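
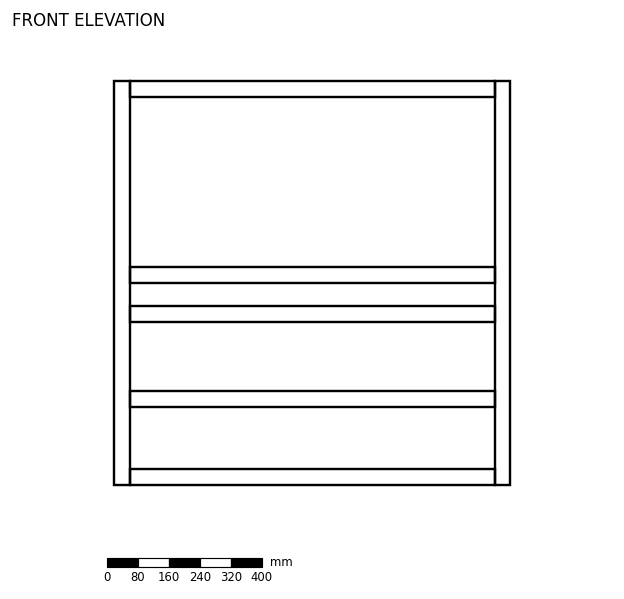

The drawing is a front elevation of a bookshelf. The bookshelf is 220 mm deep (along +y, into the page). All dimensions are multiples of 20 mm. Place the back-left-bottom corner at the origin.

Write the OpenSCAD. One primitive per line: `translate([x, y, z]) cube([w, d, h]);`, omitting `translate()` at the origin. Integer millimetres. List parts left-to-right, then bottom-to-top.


cube([40, 220, 1040]);
translate([40, 0, 0]) cube([940, 220, 40]);
translate([40, 0, 200]) cube([940, 220, 40]);
translate([40, 0, 420]) cube([940, 220, 40]);
translate([40, 0, 520]) cube([940, 220, 40]);
translate([40, 0, 1000]) cube([940, 220, 40]);
translate([980, 0, 0]) cube([40, 220, 1040]);


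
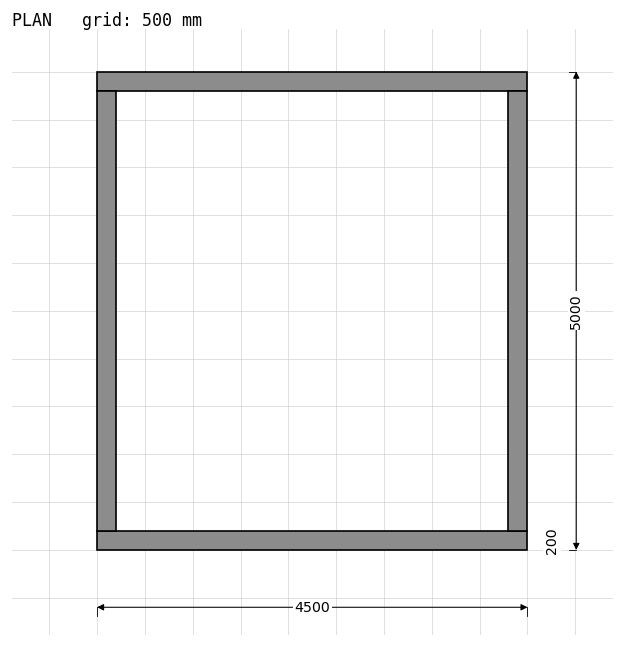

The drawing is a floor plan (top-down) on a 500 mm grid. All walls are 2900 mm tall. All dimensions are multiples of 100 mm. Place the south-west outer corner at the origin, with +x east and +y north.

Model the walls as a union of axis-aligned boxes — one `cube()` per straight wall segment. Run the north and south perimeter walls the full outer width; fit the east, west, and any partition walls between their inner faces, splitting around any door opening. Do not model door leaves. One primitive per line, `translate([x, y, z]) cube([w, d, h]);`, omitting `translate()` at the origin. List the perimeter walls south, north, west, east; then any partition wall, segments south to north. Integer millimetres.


cube([4500, 200, 2900]);
translate([0, 4800, 0]) cube([4500, 200, 2900]);
translate([0, 200, 0]) cube([200, 4600, 2900]);
translate([4300, 200, 0]) cube([200, 4600, 2900]);


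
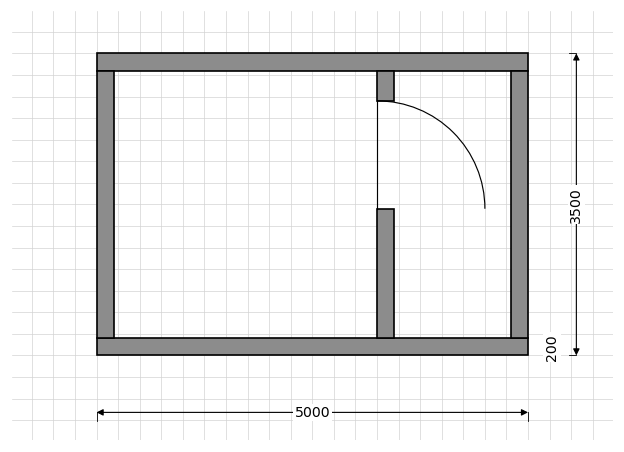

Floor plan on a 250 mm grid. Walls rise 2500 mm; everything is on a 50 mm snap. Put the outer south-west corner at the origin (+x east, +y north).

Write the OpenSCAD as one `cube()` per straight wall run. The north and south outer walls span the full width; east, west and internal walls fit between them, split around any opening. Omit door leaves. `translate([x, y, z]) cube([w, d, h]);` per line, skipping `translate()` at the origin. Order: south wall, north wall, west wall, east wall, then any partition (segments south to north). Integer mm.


cube([5000, 200, 2500]);
translate([0, 3300, 0]) cube([5000, 200, 2500]);
translate([0, 200, 0]) cube([200, 3100, 2500]);
translate([4800, 200, 0]) cube([200, 3100, 2500]);
translate([3250, 200, 0]) cube([200, 1500, 2500]);
translate([3250, 2950, 0]) cube([200, 350, 2500]);


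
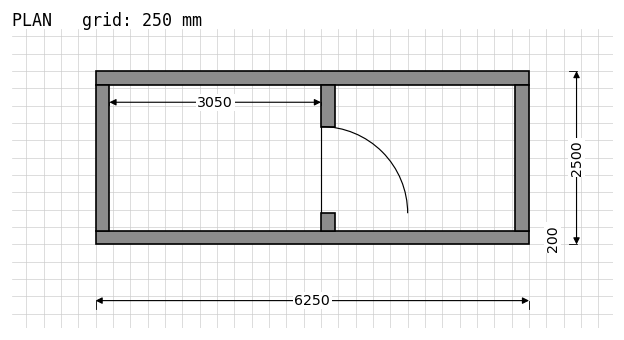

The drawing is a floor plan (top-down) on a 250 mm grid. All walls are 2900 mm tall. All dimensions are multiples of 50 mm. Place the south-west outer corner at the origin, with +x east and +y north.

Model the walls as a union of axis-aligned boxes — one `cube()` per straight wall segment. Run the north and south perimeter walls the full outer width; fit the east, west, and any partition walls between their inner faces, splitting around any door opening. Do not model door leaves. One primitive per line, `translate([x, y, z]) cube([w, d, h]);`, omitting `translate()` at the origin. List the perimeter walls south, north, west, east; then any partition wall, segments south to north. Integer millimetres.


cube([6250, 200, 2900]);
translate([0, 2300, 0]) cube([6250, 200, 2900]);
translate([0, 200, 0]) cube([200, 2100, 2900]);
translate([6050, 200, 0]) cube([200, 2100, 2900]);
translate([3250, 200, 0]) cube([200, 250, 2900]);
translate([3250, 1700, 0]) cube([200, 600, 2900]);


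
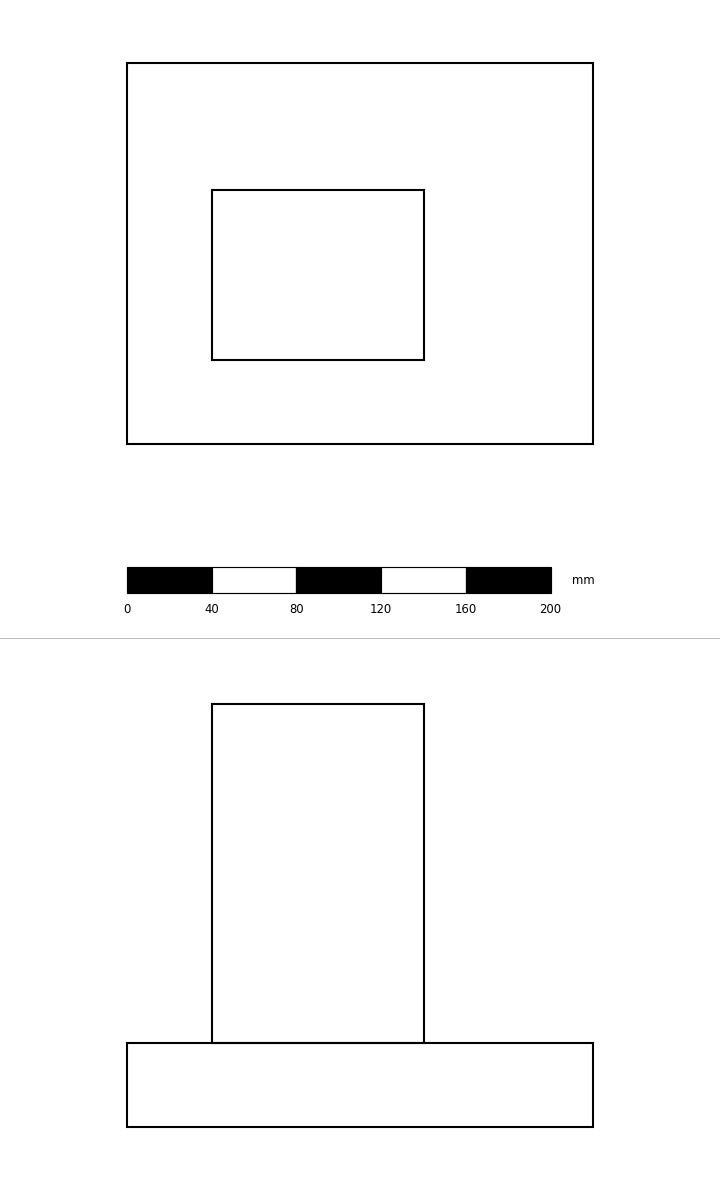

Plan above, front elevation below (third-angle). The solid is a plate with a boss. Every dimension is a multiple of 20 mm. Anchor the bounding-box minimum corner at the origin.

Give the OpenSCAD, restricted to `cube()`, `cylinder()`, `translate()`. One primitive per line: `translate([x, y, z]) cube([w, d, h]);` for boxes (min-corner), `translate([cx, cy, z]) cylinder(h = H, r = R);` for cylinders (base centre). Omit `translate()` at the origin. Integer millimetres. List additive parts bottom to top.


cube([220, 180, 40]);
translate([40, 40, 40]) cube([100, 80, 160]);


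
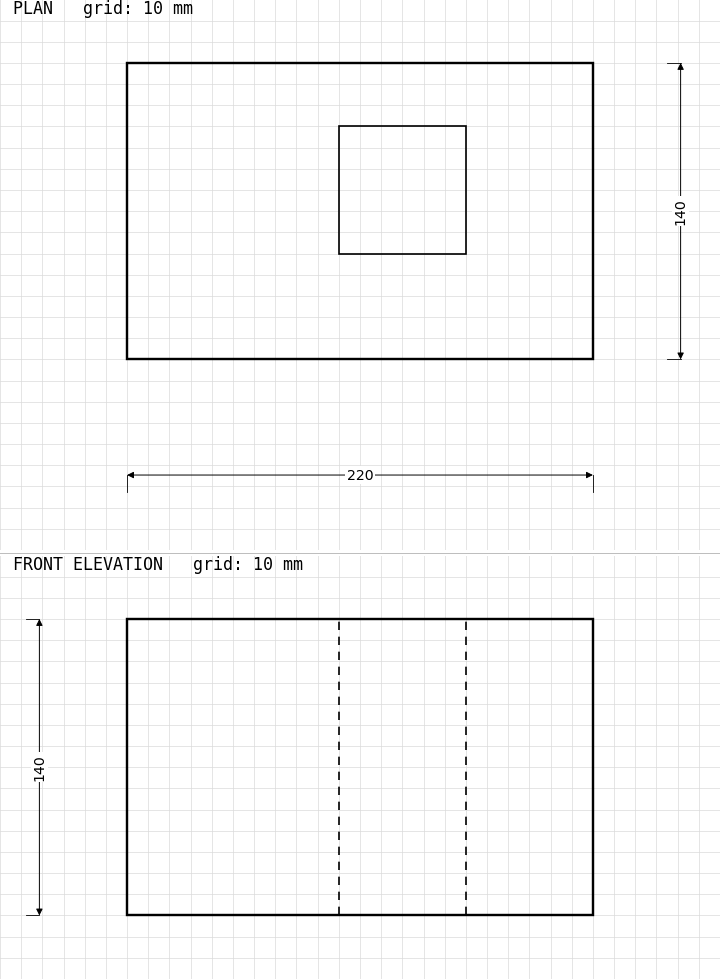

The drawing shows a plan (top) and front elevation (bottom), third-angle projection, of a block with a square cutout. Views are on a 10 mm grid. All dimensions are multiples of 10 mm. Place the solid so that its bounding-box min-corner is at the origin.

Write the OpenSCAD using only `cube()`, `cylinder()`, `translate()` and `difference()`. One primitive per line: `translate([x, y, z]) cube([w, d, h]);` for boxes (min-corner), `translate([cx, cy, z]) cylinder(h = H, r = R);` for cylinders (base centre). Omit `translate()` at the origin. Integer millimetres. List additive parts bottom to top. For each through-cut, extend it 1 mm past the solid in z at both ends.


difference() {
  cube([220, 140, 140]);
  translate([100, 50, -1]) cube([60, 60, 142]);
}


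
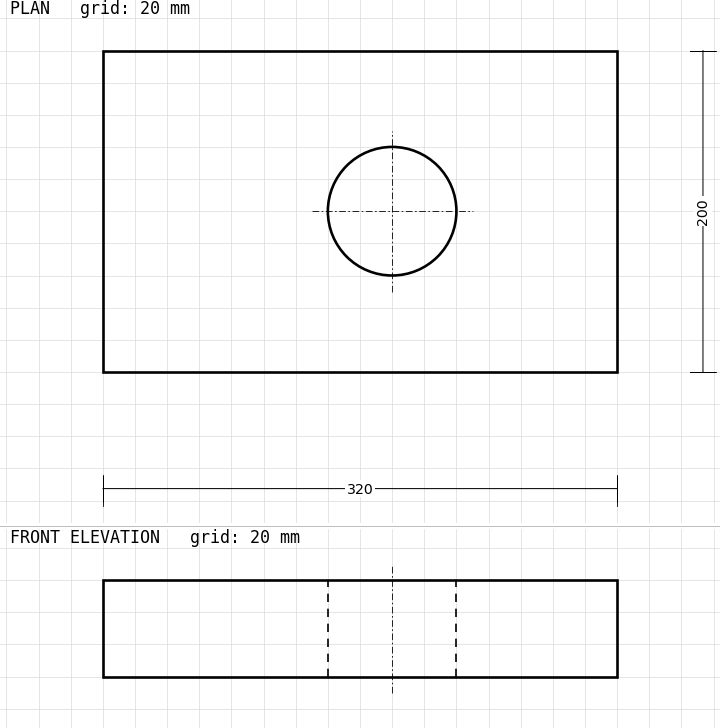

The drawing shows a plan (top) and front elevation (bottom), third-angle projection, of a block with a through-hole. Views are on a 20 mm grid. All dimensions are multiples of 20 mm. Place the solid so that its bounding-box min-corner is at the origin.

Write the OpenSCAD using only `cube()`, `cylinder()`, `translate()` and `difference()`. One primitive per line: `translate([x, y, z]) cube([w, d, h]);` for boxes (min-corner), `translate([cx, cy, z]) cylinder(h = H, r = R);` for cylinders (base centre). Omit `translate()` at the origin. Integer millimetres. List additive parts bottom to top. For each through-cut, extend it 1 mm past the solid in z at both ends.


difference() {
  cube([320, 200, 60]);
  translate([180, 100, -1]) cylinder(h = 62, r = 40);
}


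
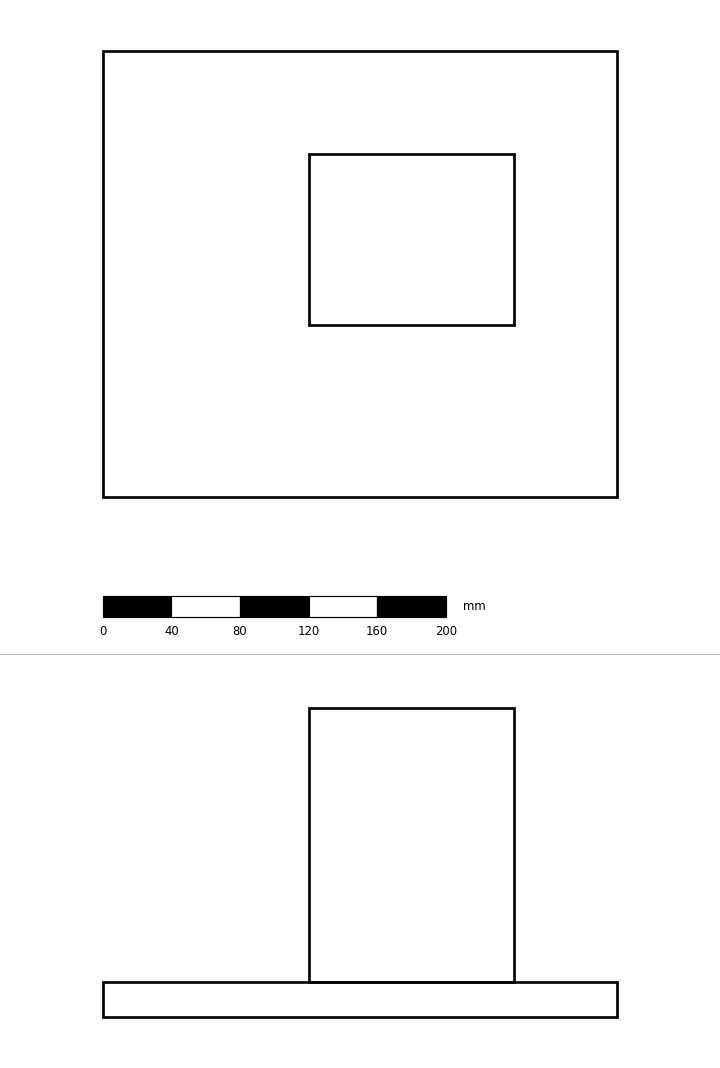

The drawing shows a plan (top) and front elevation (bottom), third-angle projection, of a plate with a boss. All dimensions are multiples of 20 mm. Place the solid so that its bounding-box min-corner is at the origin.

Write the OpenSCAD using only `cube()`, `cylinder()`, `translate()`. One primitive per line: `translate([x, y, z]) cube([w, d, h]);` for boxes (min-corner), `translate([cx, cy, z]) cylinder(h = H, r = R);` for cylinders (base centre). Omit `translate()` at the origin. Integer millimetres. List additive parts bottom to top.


cube([300, 260, 20]);
translate([120, 100, 20]) cube([120, 100, 160]);


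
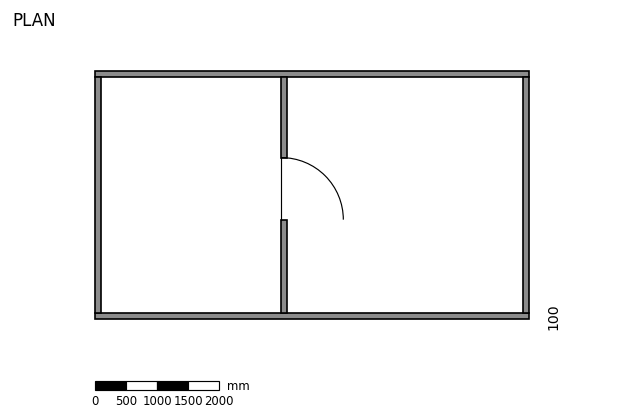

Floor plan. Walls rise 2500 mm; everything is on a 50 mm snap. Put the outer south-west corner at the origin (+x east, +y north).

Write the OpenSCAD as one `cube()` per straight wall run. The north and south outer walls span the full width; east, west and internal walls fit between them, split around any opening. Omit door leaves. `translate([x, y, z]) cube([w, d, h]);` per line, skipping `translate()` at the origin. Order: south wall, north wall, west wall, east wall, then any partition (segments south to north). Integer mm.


cube([7000, 100, 2500]);
translate([0, 3900, 0]) cube([7000, 100, 2500]);
translate([0, 100, 0]) cube([100, 3800, 2500]);
translate([6900, 100, 0]) cube([100, 3800, 2500]);
translate([3000, 100, 0]) cube([100, 1500, 2500]);
translate([3000, 2600, 0]) cube([100, 1300, 2500]);


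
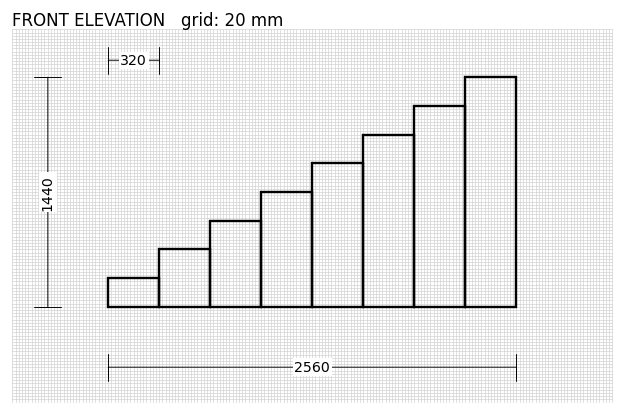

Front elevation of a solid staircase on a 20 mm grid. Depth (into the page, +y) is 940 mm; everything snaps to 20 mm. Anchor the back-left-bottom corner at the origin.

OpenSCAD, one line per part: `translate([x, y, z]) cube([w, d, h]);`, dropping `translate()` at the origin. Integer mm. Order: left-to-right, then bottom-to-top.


cube([320, 940, 180]);
translate([320, 0, 0]) cube([320, 940, 360]);
translate([640, 0, 0]) cube([320, 940, 540]);
translate([960, 0, 0]) cube([320, 940, 720]);
translate([1280, 0, 0]) cube([320, 940, 900]);
translate([1600, 0, 0]) cube([320, 940, 1080]);
translate([1920, 0, 0]) cube([320, 940, 1260]);
translate([2240, 0, 0]) cube([320, 940, 1440]);


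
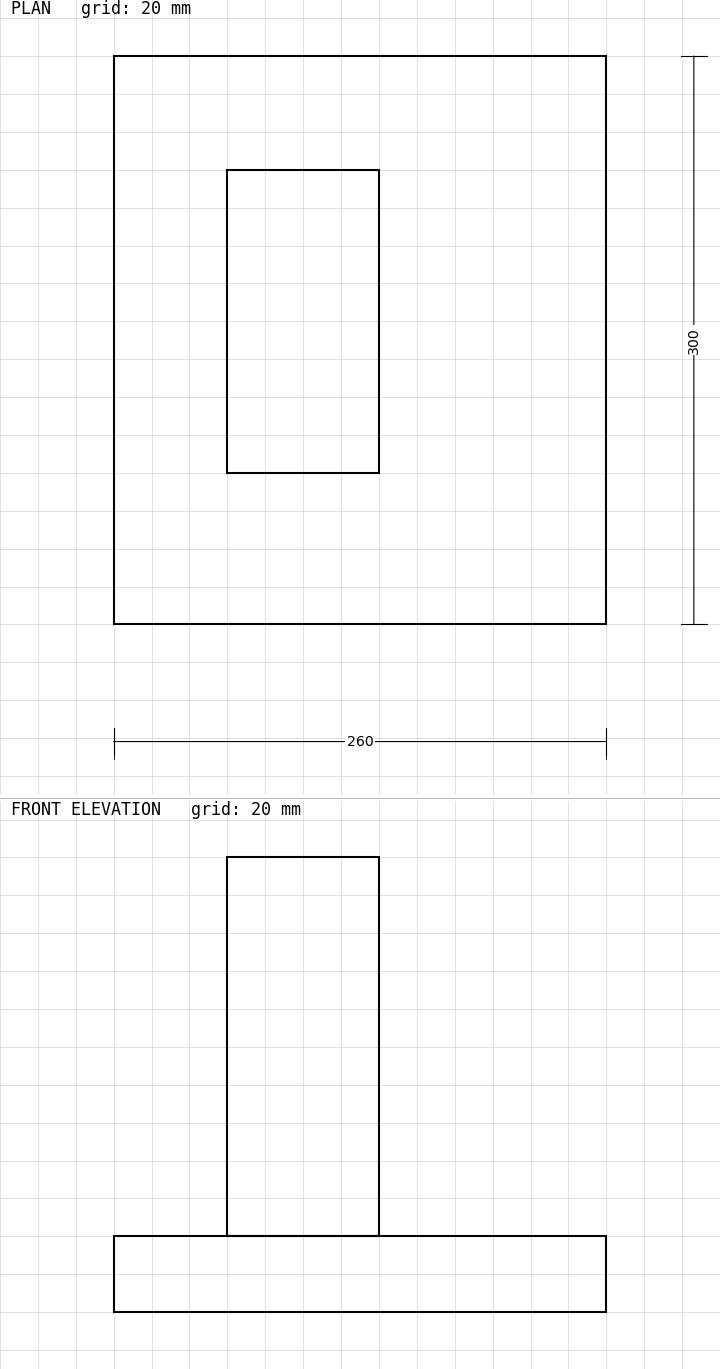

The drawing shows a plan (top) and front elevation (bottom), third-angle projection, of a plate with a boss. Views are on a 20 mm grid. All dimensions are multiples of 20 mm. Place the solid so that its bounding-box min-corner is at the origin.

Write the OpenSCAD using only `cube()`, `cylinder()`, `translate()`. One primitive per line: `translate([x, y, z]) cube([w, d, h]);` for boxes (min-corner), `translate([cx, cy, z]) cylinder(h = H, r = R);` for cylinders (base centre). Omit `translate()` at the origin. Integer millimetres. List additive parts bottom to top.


cube([260, 300, 40]);
translate([60, 80, 40]) cube([80, 160, 200]);


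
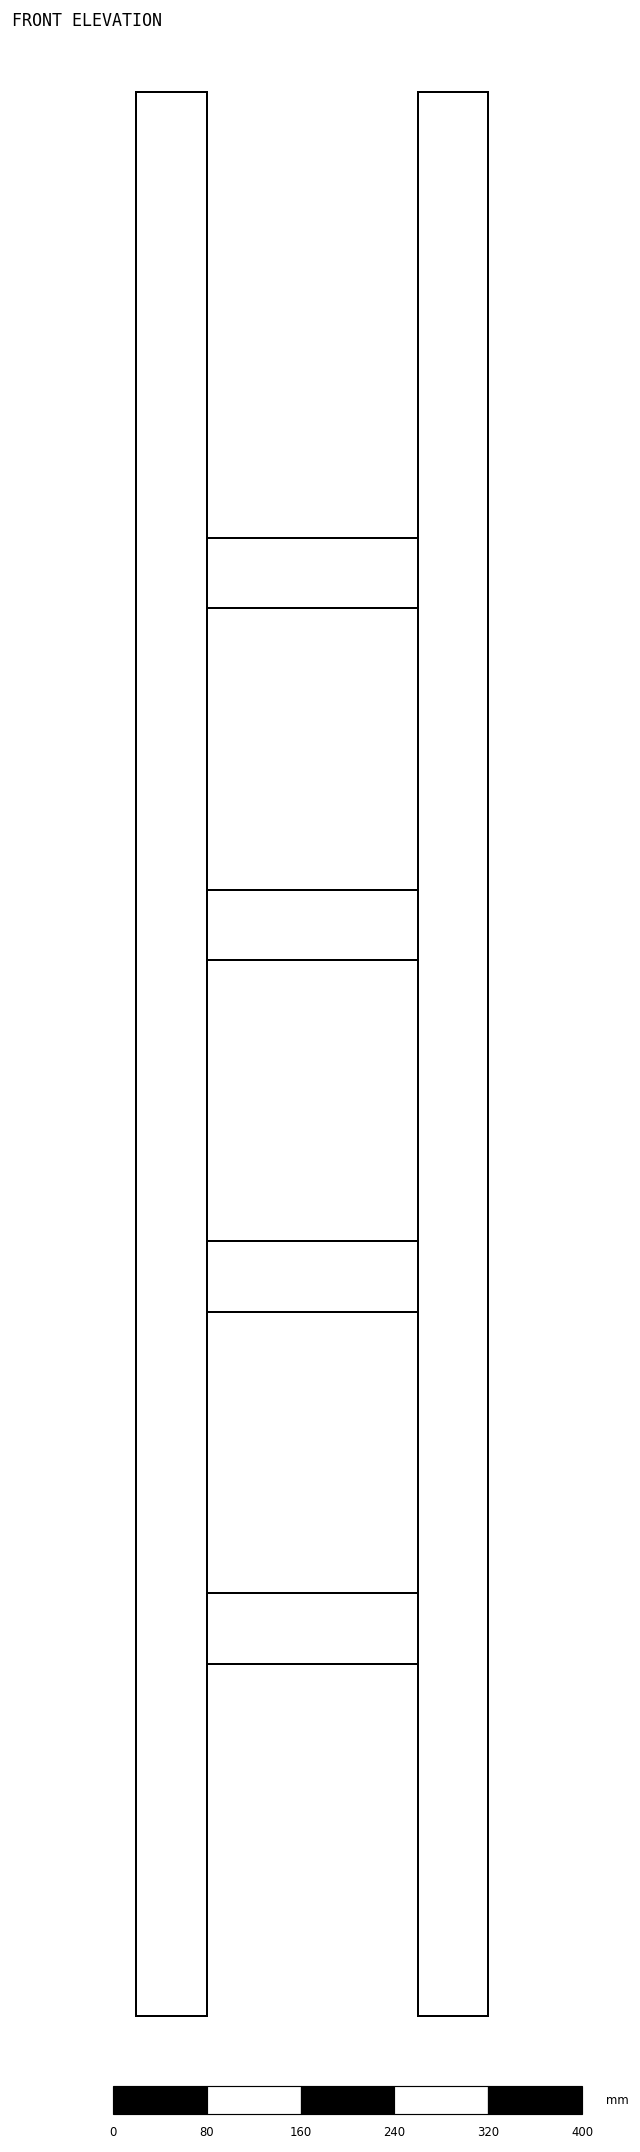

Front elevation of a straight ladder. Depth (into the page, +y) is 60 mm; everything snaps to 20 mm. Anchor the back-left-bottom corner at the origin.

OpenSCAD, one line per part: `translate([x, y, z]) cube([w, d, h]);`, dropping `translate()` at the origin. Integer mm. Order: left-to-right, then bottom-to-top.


cube([60, 60, 1640]);
translate([60, 0, 300]) cube([180, 60, 60]);
translate([60, 0, 600]) cube([180, 60, 60]);
translate([60, 0, 900]) cube([180, 60, 60]);
translate([60, 0, 1200]) cube([180, 60, 60]);
translate([240, 0, 0]) cube([60, 60, 1640]);


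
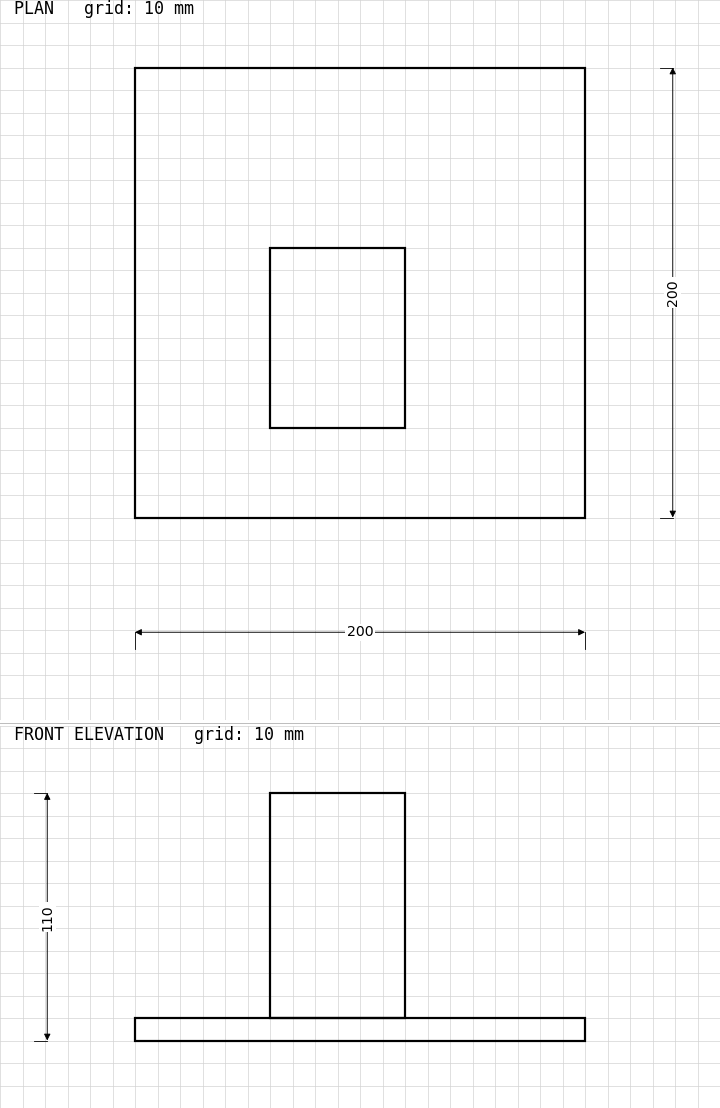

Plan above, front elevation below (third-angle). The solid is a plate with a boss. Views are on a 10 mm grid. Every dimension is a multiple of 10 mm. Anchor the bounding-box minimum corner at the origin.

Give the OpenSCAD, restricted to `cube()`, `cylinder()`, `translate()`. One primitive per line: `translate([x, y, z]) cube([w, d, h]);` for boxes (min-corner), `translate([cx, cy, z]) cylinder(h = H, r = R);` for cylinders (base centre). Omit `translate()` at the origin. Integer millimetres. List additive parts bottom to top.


cube([200, 200, 10]);
translate([60, 40, 10]) cube([60, 80, 100]);


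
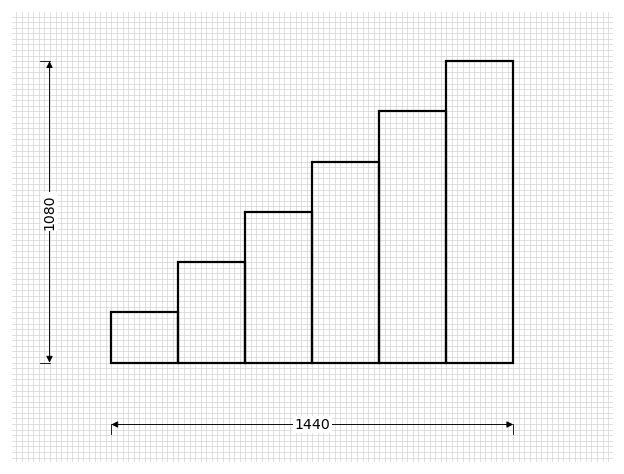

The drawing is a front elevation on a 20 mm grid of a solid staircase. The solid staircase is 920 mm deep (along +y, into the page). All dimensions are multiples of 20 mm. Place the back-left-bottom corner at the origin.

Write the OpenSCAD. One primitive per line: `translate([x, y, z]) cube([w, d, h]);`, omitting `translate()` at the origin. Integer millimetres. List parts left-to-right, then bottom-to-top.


cube([240, 920, 180]);
translate([240, 0, 0]) cube([240, 920, 360]);
translate([480, 0, 0]) cube([240, 920, 540]);
translate([720, 0, 0]) cube([240, 920, 720]);
translate([960, 0, 0]) cube([240, 920, 900]);
translate([1200, 0, 0]) cube([240, 920, 1080]);


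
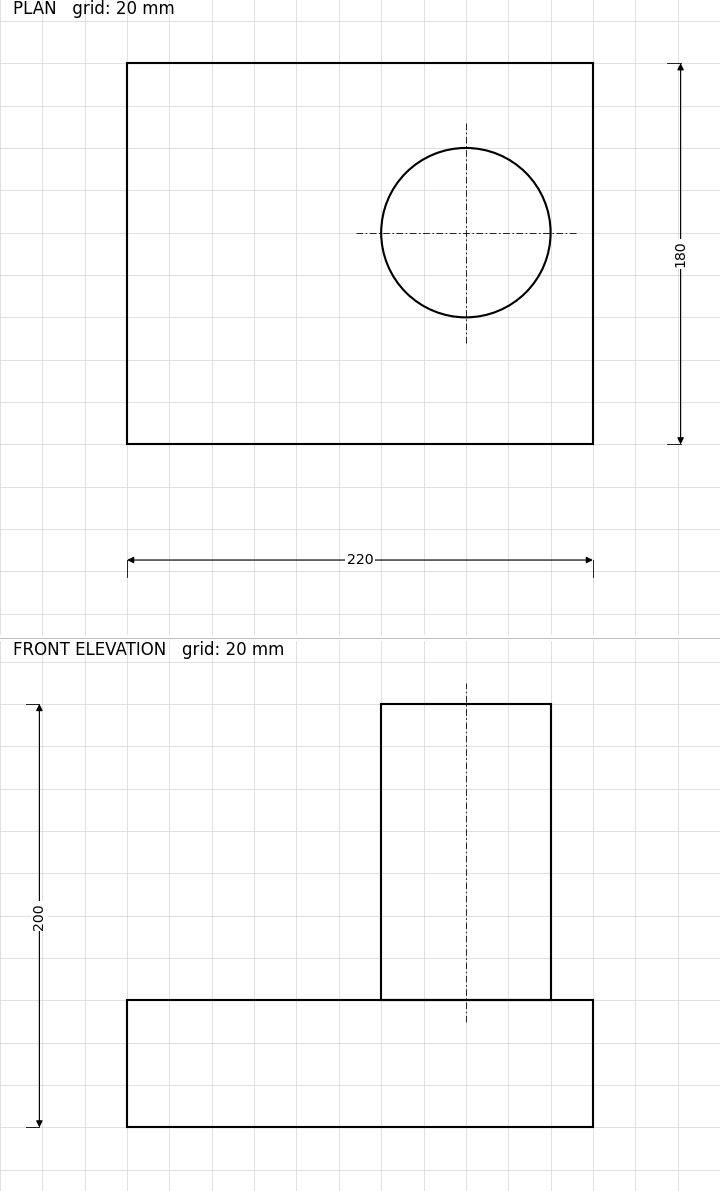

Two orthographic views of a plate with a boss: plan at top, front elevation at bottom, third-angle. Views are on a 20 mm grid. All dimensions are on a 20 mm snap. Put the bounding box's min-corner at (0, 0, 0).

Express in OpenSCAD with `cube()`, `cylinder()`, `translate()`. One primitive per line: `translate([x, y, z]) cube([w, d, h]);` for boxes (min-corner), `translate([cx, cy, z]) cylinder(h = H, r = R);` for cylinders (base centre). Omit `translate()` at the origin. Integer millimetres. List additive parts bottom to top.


cube([220, 180, 60]);
translate([160, 100, 60]) cylinder(h = 140, r = 40);


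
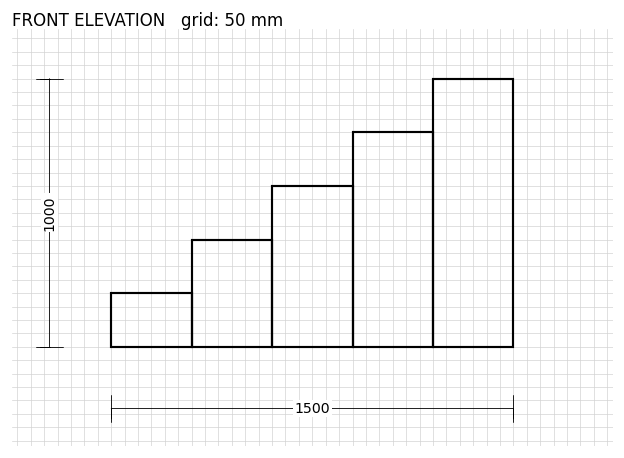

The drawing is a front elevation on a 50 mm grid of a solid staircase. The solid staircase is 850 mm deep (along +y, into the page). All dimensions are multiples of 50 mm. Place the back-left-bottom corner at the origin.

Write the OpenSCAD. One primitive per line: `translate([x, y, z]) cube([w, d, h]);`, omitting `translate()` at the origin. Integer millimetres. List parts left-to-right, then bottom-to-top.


cube([300, 850, 200]);
translate([300, 0, 0]) cube([300, 850, 400]);
translate([600, 0, 0]) cube([300, 850, 600]);
translate([900, 0, 0]) cube([300, 850, 800]);
translate([1200, 0, 0]) cube([300, 850, 1000]);


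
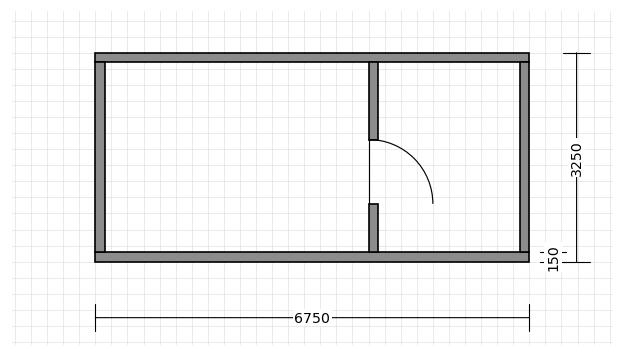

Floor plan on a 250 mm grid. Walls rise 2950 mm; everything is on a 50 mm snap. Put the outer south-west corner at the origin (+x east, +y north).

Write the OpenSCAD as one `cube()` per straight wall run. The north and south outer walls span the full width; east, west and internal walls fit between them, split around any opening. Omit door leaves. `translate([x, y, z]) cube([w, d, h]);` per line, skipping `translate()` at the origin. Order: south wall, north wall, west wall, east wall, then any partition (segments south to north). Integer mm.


cube([6750, 150, 2950]);
translate([0, 3100, 0]) cube([6750, 150, 2950]);
translate([0, 150, 0]) cube([150, 2950, 2950]);
translate([6600, 150, 0]) cube([150, 2950, 2950]);
translate([4250, 150, 0]) cube([150, 750, 2950]);
translate([4250, 1900, 0]) cube([150, 1200, 2950]);


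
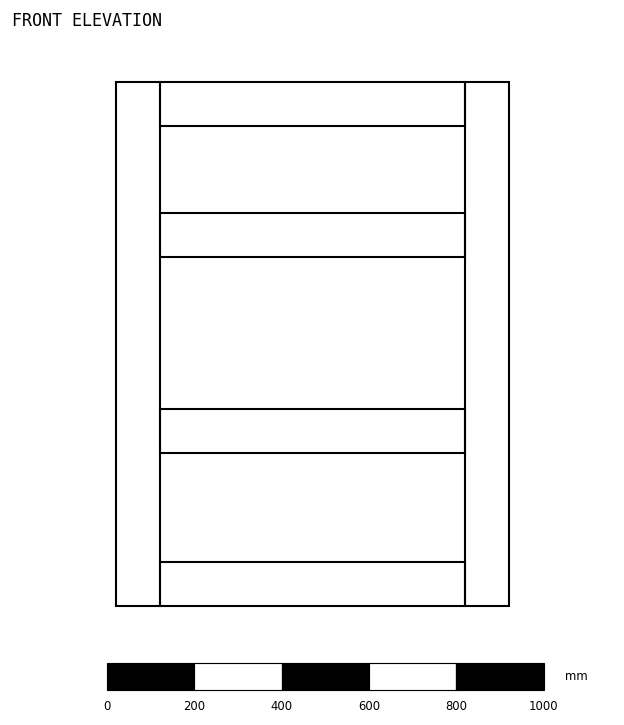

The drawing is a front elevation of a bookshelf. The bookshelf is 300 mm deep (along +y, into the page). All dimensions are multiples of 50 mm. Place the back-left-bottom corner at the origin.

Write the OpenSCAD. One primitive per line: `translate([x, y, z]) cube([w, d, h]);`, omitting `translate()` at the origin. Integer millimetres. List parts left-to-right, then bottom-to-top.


cube([100, 300, 1200]);
translate([100, 0, 0]) cube([700, 300, 100]);
translate([100, 0, 350]) cube([700, 300, 100]);
translate([100, 0, 800]) cube([700, 300, 100]);
translate([100, 0, 1100]) cube([700, 300, 100]);
translate([800, 0, 0]) cube([100, 300, 1200]);


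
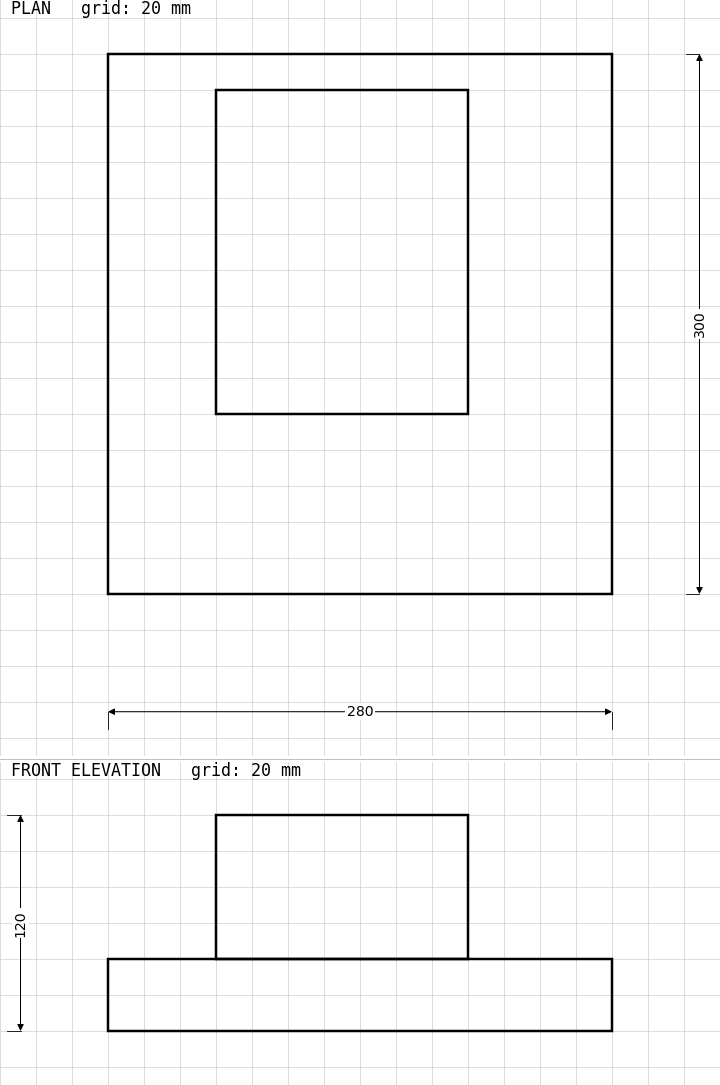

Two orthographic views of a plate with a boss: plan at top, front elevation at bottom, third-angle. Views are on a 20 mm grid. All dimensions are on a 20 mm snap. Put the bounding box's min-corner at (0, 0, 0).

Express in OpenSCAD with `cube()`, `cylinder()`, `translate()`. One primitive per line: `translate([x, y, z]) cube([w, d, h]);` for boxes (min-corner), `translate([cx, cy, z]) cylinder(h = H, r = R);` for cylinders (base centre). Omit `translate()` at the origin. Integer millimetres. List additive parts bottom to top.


cube([280, 300, 40]);
translate([60, 100, 40]) cube([140, 180, 80]);


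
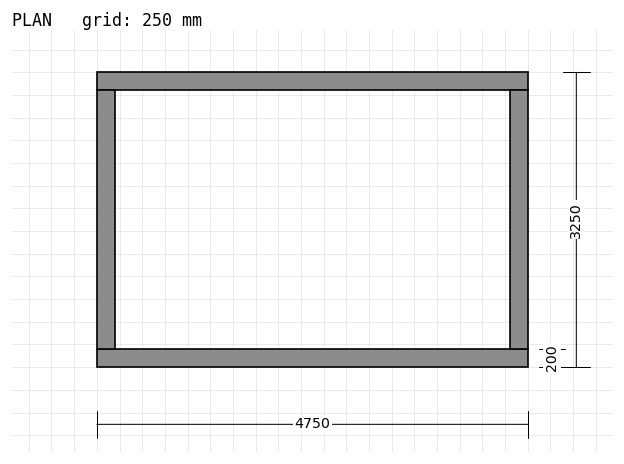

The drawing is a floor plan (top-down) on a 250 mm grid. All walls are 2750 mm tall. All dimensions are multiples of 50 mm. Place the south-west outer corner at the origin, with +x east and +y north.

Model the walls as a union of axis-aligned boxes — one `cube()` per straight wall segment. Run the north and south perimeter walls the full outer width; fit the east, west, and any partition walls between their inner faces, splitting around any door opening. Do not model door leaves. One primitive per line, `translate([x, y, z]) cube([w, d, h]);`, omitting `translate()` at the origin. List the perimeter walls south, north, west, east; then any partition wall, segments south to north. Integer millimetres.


cube([4750, 200, 2750]);
translate([0, 3050, 0]) cube([4750, 200, 2750]);
translate([0, 200, 0]) cube([200, 2850, 2750]);
translate([4550, 200, 0]) cube([200, 2850, 2750]);


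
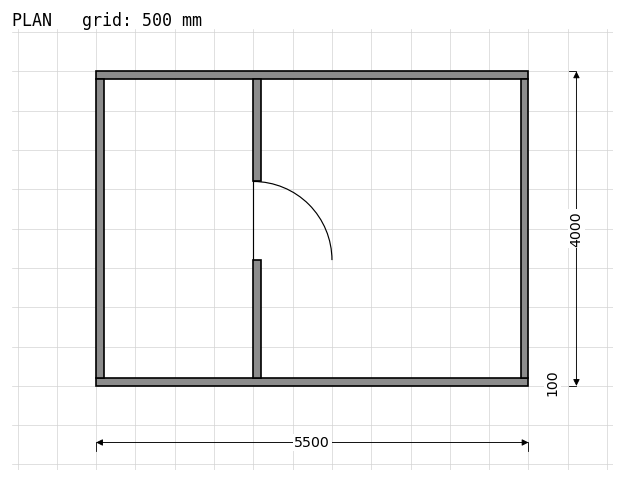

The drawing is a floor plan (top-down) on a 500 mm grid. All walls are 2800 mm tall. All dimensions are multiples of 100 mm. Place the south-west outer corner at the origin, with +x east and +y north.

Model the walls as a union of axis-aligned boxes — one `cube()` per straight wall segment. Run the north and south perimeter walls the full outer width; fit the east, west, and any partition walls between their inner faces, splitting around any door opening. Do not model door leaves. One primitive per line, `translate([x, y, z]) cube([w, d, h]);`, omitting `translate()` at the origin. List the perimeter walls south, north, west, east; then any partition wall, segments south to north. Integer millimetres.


cube([5500, 100, 2800]);
translate([0, 3900, 0]) cube([5500, 100, 2800]);
translate([0, 100, 0]) cube([100, 3800, 2800]);
translate([5400, 100, 0]) cube([100, 3800, 2800]);
translate([2000, 100, 0]) cube([100, 1500, 2800]);
translate([2000, 2600, 0]) cube([100, 1300, 2800]);


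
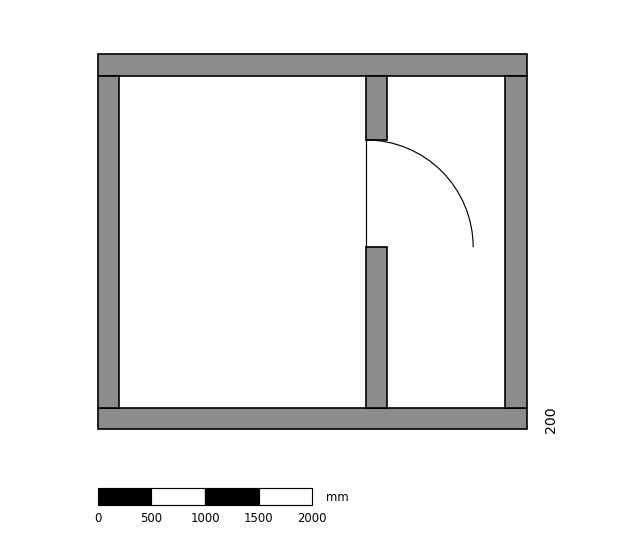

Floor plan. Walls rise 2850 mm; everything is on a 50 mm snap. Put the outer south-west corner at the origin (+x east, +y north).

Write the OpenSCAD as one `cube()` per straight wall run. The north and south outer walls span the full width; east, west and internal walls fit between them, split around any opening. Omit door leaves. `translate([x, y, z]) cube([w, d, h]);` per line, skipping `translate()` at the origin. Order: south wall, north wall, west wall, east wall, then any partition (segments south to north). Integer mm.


cube([4000, 200, 2850]);
translate([0, 3300, 0]) cube([4000, 200, 2850]);
translate([0, 200, 0]) cube([200, 3100, 2850]);
translate([3800, 200, 0]) cube([200, 3100, 2850]);
translate([2500, 200, 0]) cube([200, 1500, 2850]);
translate([2500, 2700, 0]) cube([200, 600, 2850]);


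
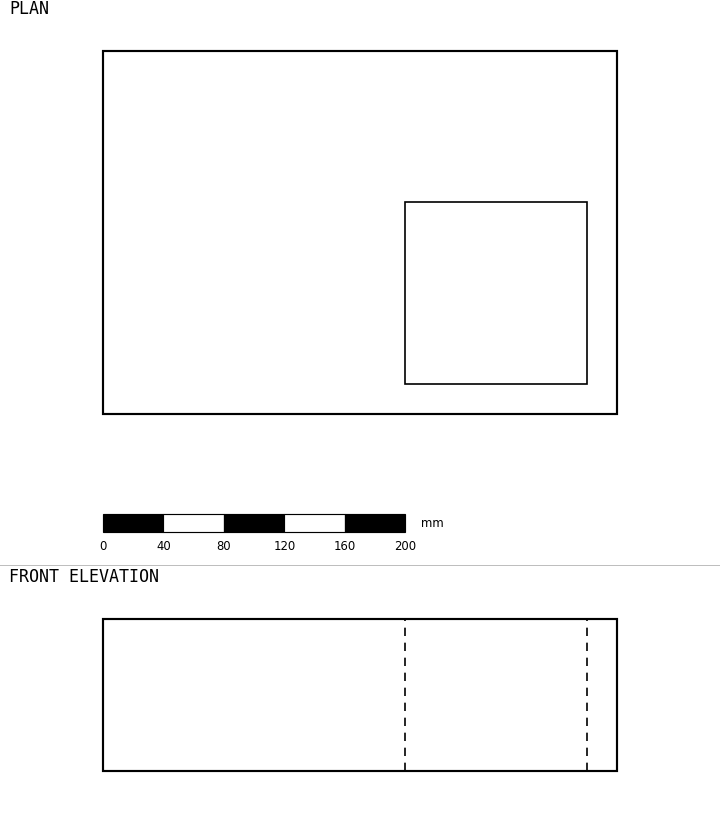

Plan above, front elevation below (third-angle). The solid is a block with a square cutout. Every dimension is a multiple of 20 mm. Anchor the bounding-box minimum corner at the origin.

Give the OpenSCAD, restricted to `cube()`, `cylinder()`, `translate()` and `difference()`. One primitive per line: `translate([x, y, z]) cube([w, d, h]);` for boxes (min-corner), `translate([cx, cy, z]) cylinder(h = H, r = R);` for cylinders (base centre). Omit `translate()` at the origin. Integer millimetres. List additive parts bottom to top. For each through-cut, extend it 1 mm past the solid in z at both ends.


difference() {
  cube([340, 240, 100]);
  translate([200, 20, -1]) cube([120, 120, 102]);
}


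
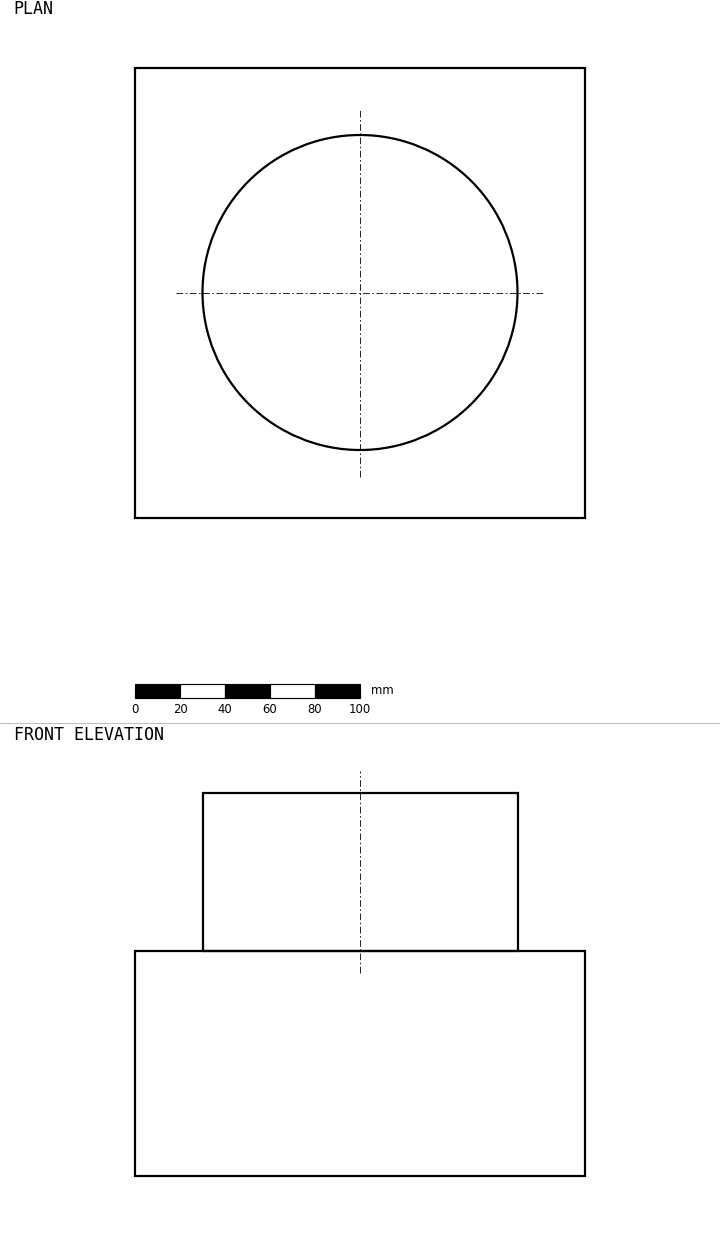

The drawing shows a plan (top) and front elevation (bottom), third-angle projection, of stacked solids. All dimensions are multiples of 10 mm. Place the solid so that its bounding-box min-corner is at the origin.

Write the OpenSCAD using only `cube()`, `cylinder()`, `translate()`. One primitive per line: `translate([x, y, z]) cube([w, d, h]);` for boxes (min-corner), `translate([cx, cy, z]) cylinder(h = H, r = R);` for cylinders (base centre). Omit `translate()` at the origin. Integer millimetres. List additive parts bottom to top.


cube([200, 200, 100]);
translate([100, 100, 100]) cylinder(h = 70, r = 70);


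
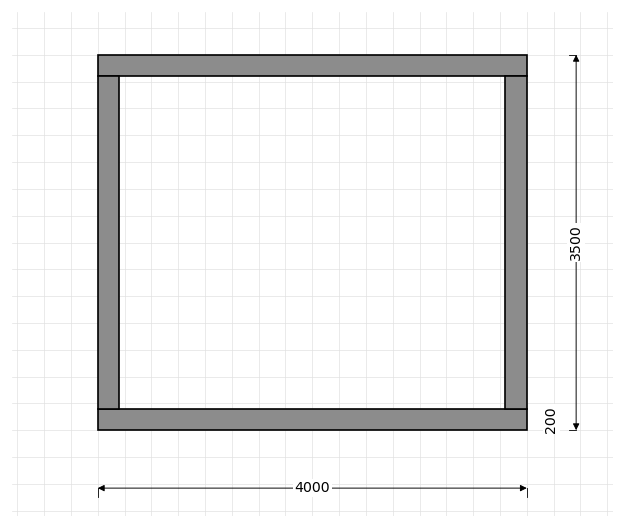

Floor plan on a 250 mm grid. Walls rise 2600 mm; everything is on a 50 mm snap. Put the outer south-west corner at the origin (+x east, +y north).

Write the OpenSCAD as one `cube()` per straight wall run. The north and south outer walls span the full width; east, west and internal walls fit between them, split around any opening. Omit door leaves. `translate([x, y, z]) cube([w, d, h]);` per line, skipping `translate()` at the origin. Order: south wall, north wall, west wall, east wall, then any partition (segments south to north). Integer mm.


cube([4000, 200, 2600]);
translate([0, 3300, 0]) cube([4000, 200, 2600]);
translate([0, 200, 0]) cube([200, 3100, 2600]);
translate([3800, 200, 0]) cube([200, 3100, 2600]);


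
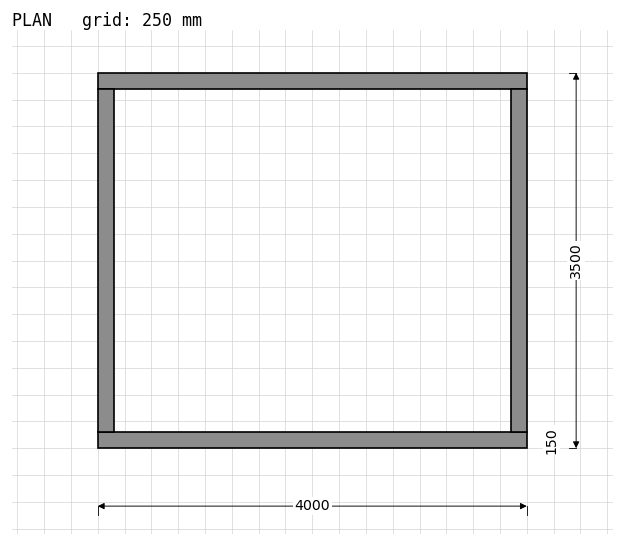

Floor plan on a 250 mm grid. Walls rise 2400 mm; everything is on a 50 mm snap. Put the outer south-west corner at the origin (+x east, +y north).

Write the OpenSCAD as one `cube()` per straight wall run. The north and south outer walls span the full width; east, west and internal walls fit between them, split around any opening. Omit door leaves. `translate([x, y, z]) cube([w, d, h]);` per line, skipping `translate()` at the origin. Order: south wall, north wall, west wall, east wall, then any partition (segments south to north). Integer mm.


cube([4000, 150, 2400]);
translate([0, 3350, 0]) cube([4000, 150, 2400]);
translate([0, 150, 0]) cube([150, 3200, 2400]);
translate([3850, 150, 0]) cube([150, 3200, 2400]);


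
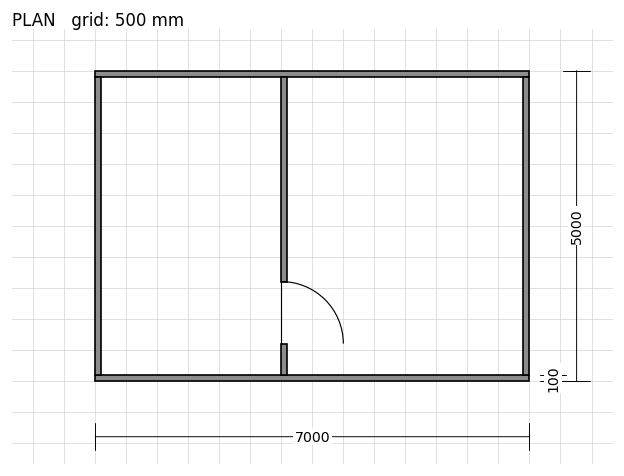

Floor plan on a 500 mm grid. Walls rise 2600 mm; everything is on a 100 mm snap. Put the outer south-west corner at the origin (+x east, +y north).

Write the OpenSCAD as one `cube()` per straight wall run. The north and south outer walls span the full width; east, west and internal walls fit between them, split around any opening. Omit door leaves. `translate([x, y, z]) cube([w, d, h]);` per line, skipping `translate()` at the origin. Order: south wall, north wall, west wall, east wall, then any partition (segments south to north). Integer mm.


cube([7000, 100, 2600]);
translate([0, 4900, 0]) cube([7000, 100, 2600]);
translate([0, 100, 0]) cube([100, 4800, 2600]);
translate([6900, 100, 0]) cube([100, 4800, 2600]);
translate([3000, 100, 0]) cube([100, 500, 2600]);
translate([3000, 1600, 0]) cube([100, 3300, 2600]);


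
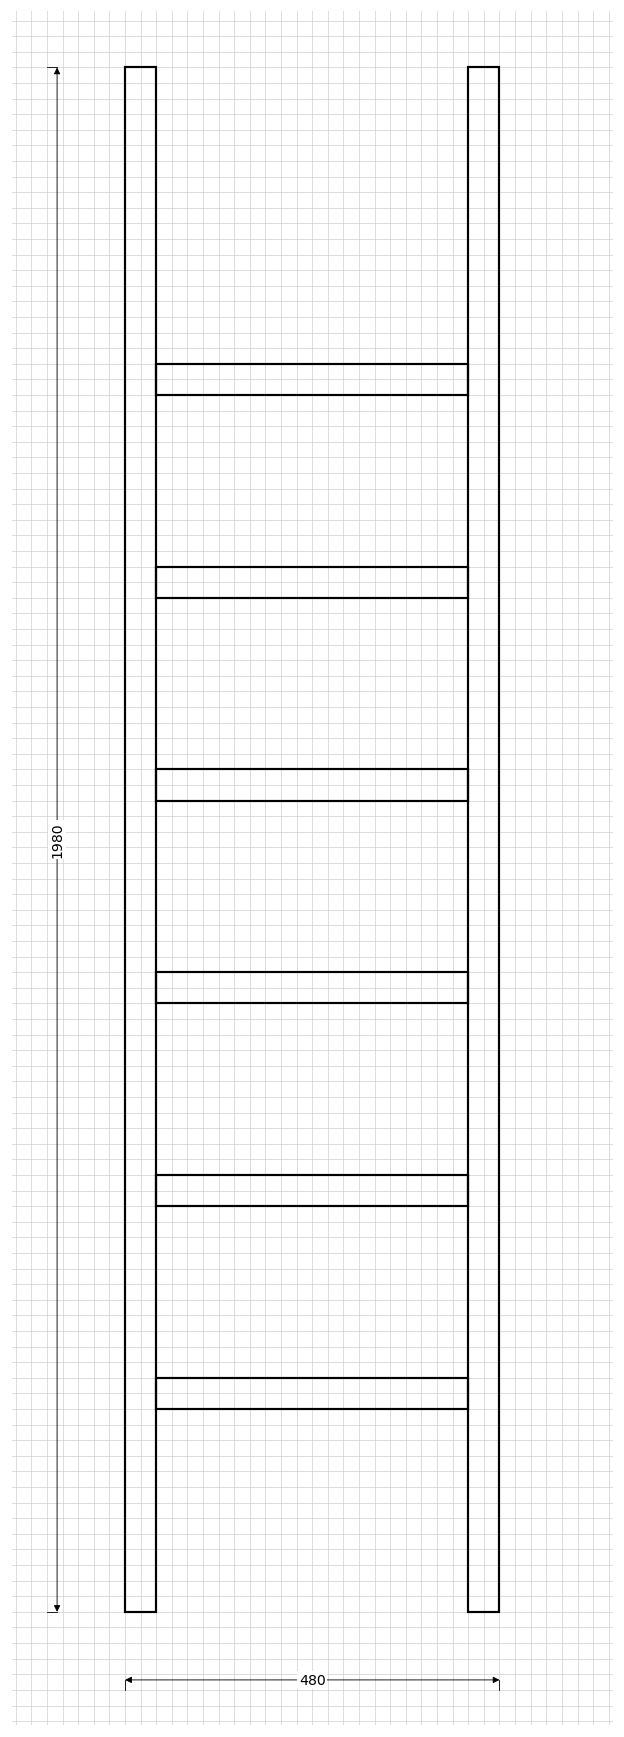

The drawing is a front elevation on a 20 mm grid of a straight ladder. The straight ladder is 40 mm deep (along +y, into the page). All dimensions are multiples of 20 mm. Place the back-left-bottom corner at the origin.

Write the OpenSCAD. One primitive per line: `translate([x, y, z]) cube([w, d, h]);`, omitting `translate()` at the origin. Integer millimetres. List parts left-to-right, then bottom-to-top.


cube([40, 40, 1980]);
translate([40, 0, 260]) cube([400, 40, 40]);
translate([40, 0, 520]) cube([400, 40, 40]);
translate([40, 0, 780]) cube([400, 40, 40]);
translate([40, 0, 1040]) cube([400, 40, 40]);
translate([40, 0, 1300]) cube([400, 40, 40]);
translate([40, 0, 1560]) cube([400, 40, 40]);
translate([440, 0, 0]) cube([40, 40, 1980]);


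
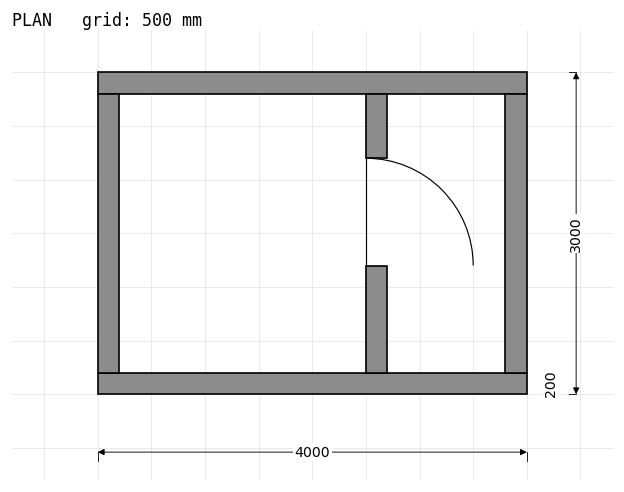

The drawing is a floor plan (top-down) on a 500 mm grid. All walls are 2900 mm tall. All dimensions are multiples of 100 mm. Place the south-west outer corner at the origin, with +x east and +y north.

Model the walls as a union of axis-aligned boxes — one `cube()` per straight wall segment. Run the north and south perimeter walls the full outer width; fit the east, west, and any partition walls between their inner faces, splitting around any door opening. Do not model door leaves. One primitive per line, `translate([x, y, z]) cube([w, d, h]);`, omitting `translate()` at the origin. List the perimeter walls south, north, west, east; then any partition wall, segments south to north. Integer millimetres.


cube([4000, 200, 2900]);
translate([0, 2800, 0]) cube([4000, 200, 2900]);
translate([0, 200, 0]) cube([200, 2600, 2900]);
translate([3800, 200, 0]) cube([200, 2600, 2900]);
translate([2500, 200, 0]) cube([200, 1000, 2900]);
translate([2500, 2200, 0]) cube([200, 600, 2900]);


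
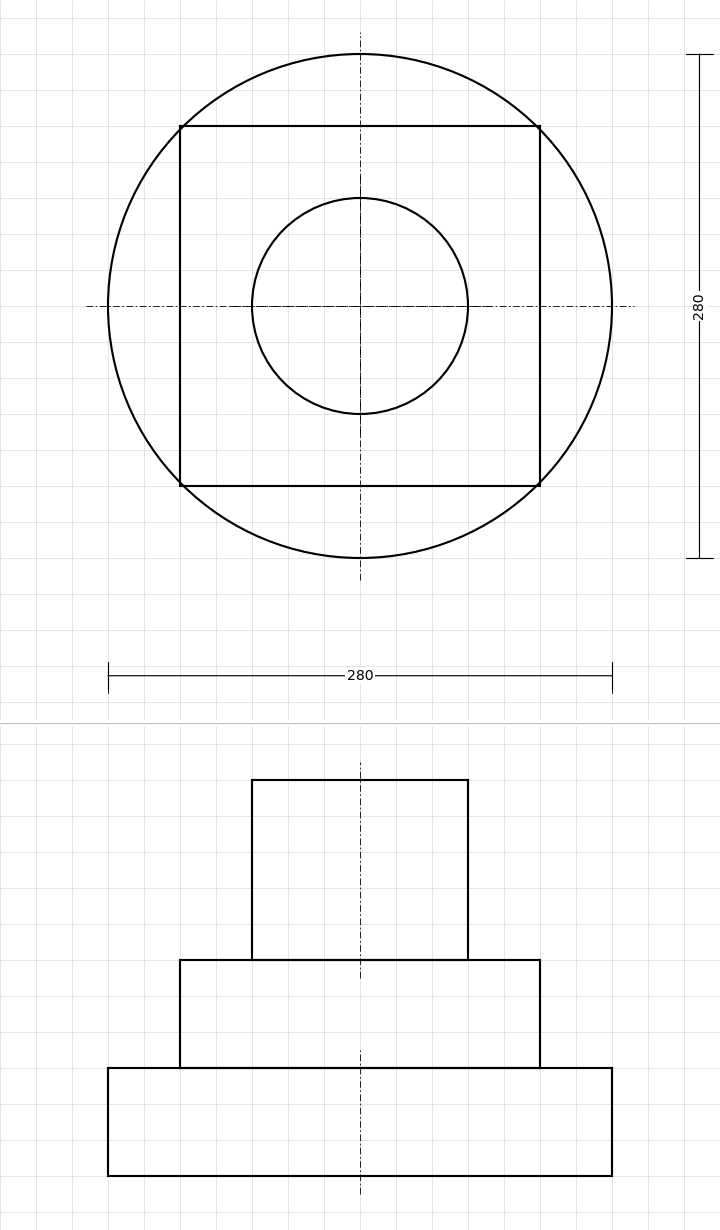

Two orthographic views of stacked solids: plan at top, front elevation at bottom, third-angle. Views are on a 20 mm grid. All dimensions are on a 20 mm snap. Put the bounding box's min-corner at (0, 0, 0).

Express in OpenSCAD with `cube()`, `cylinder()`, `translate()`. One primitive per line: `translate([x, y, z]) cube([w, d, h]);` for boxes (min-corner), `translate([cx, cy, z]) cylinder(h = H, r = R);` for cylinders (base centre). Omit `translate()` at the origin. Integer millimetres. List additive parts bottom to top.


translate([140, 140, 0]) cylinder(h = 60, r = 140);
translate([40, 40, 60]) cube([200, 200, 60]);
translate([140, 140, 120]) cylinder(h = 100, r = 60);


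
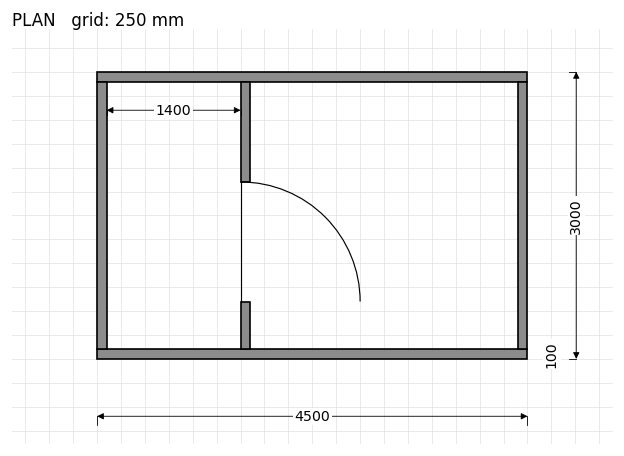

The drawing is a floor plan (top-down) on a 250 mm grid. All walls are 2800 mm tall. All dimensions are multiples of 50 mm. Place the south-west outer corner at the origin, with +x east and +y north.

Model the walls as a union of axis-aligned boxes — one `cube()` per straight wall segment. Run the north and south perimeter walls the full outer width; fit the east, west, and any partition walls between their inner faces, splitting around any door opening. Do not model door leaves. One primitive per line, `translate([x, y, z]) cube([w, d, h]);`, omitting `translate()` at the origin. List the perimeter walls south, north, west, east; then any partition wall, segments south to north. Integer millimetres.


cube([4500, 100, 2800]);
translate([0, 2900, 0]) cube([4500, 100, 2800]);
translate([0, 100, 0]) cube([100, 2800, 2800]);
translate([4400, 100, 0]) cube([100, 2800, 2800]);
translate([1500, 100, 0]) cube([100, 500, 2800]);
translate([1500, 1850, 0]) cube([100, 1050, 2800]);


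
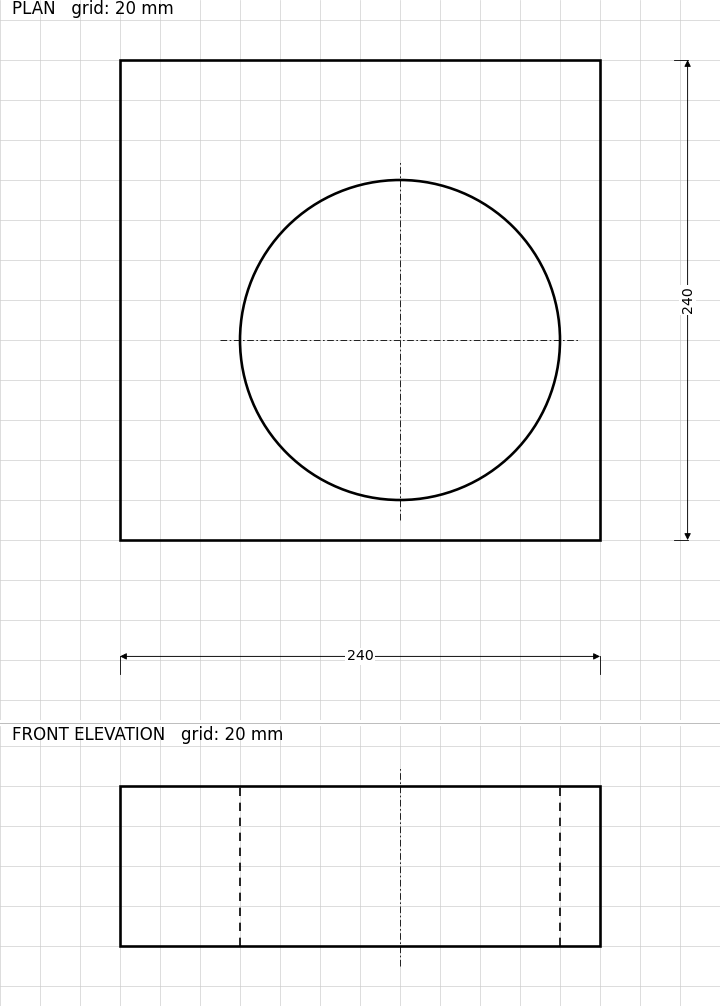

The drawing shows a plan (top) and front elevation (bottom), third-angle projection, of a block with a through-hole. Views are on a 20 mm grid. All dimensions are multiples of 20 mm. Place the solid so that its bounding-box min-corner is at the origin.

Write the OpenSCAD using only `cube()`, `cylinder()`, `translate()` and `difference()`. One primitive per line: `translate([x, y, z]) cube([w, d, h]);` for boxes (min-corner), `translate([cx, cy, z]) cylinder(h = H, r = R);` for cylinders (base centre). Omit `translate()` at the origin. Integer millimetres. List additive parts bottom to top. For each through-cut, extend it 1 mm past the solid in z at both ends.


difference() {
  cube([240, 240, 80]);
  translate([140, 100, -1]) cylinder(h = 82, r = 80);
}


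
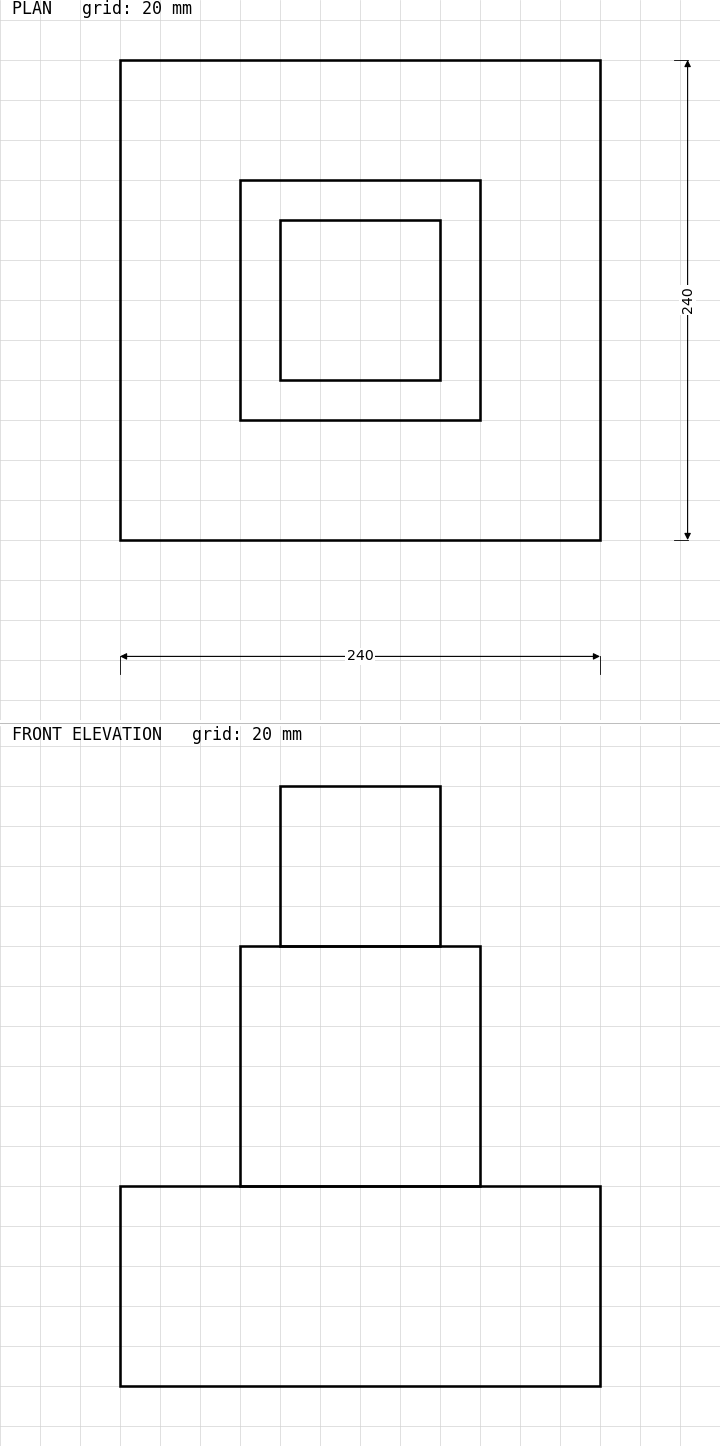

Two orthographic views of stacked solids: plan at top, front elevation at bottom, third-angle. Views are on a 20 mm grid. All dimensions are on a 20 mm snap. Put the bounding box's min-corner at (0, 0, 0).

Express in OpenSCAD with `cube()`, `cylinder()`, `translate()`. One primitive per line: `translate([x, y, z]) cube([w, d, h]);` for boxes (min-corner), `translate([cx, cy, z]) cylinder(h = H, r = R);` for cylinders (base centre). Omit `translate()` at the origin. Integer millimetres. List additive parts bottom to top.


cube([240, 240, 100]);
translate([60, 60, 100]) cube([120, 120, 120]);
translate([80, 80, 220]) cube([80, 80, 80]);


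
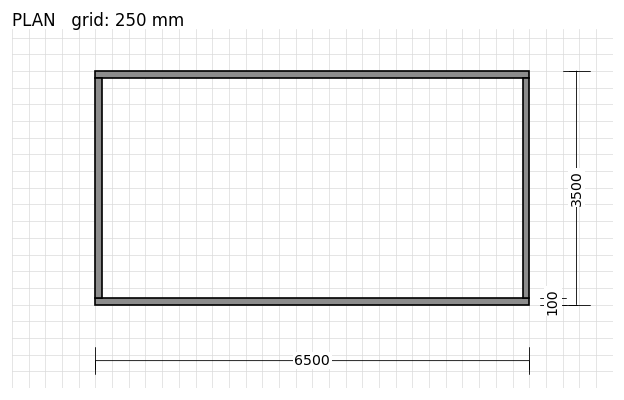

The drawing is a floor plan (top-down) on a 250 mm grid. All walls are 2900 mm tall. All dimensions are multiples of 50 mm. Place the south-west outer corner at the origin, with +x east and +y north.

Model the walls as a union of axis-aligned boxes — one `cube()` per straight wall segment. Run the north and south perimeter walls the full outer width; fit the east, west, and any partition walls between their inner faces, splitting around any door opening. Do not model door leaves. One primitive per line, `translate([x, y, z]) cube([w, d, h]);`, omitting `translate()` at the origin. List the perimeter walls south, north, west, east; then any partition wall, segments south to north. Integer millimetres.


cube([6500, 100, 2900]);
translate([0, 3400, 0]) cube([6500, 100, 2900]);
translate([0, 100, 0]) cube([100, 3300, 2900]);
translate([6400, 100, 0]) cube([100, 3300, 2900]);


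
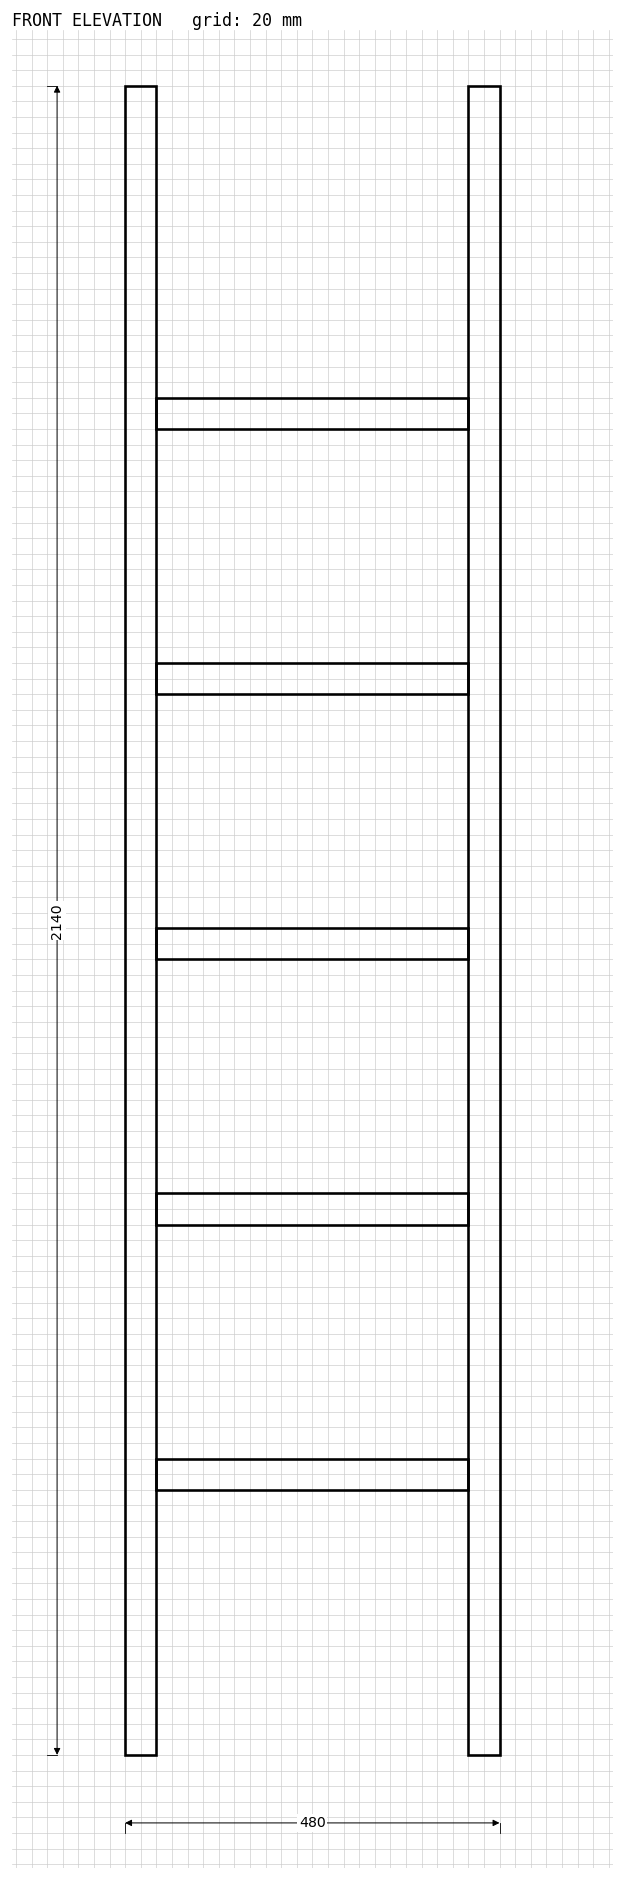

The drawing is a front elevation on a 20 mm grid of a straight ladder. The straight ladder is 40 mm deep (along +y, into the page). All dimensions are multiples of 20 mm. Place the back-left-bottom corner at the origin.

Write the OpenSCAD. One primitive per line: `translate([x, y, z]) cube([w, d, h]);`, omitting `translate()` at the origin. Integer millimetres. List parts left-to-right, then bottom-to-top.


cube([40, 40, 2140]);
translate([40, 0, 340]) cube([400, 40, 40]);
translate([40, 0, 680]) cube([400, 40, 40]);
translate([40, 0, 1020]) cube([400, 40, 40]);
translate([40, 0, 1360]) cube([400, 40, 40]);
translate([40, 0, 1700]) cube([400, 40, 40]);
translate([440, 0, 0]) cube([40, 40, 2140]);


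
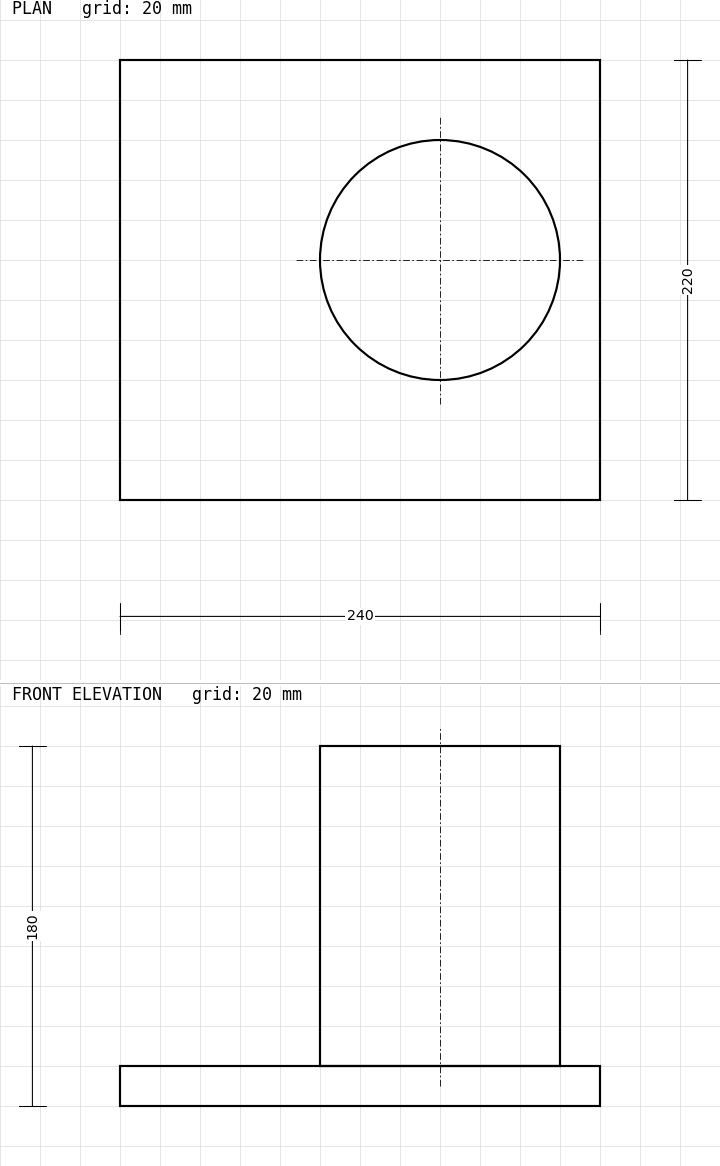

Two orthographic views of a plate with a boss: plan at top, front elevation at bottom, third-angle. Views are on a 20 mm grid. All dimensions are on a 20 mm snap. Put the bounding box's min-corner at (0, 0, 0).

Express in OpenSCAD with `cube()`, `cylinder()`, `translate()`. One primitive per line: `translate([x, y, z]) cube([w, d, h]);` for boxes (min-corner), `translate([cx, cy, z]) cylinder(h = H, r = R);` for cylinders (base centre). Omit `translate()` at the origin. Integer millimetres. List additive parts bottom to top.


cube([240, 220, 20]);
translate([160, 120, 20]) cylinder(h = 160, r = 60);


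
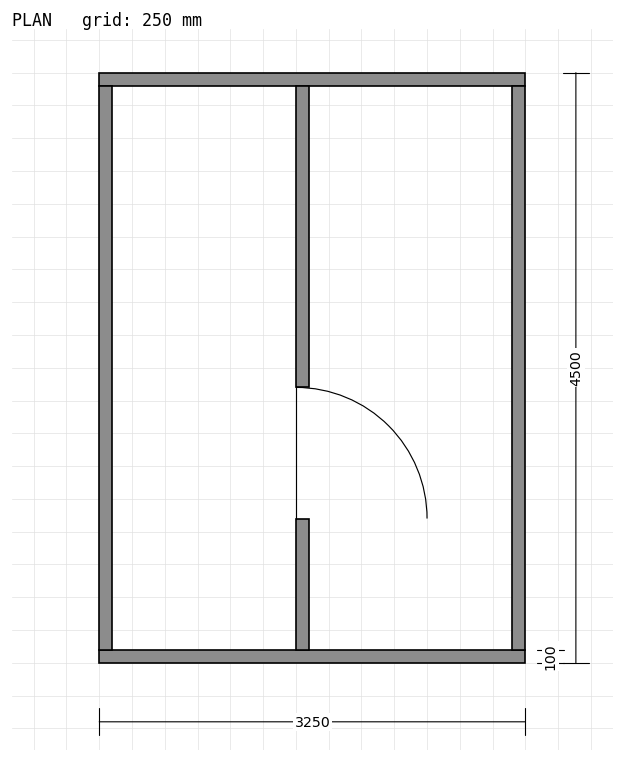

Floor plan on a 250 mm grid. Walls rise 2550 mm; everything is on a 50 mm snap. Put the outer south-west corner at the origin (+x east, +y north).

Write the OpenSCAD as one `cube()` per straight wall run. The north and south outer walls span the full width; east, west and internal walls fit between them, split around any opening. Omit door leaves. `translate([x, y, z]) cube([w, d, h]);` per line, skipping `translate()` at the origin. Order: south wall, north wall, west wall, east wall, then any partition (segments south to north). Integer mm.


cube([3250, 100, 2550]);
translate([0, 4400, 0]) cube([3250, 100, 2550]);
translate([0, 100, 0]) cube([100, 4300, 2550]);
translate([3150, 100, 0]) cube([100, 4300, 2550]);
translate([1500, 100, 0]) cube([100, 1000, 2550]);
translate([1500, 2100, 0]) cube([100, 2300, 2550]);
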